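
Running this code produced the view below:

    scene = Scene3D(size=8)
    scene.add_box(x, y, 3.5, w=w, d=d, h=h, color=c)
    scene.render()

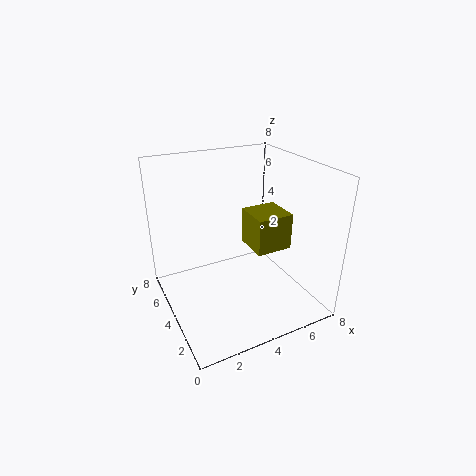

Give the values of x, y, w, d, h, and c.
x = 4.5, y = 2.5, w = 2, d = 2, h = 2, c = 'olive'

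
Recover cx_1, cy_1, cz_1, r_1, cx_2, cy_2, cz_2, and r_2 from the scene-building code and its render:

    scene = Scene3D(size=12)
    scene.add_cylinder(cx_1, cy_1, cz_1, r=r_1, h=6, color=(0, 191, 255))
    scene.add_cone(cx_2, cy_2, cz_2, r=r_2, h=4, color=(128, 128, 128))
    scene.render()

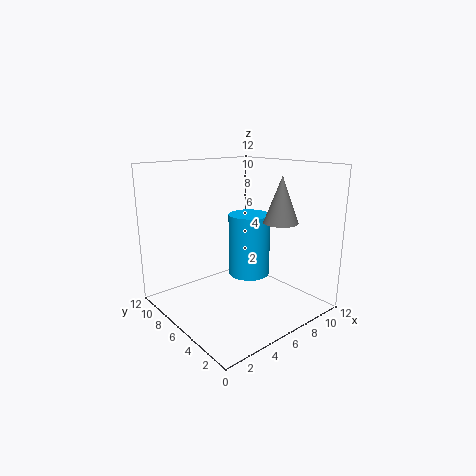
cx_1 = 9.5, cy_1 = 8.5, cz_1 = 1, r_1 = 2, cx_2 = 9.5, cy_2 = 4.5, cz_2 = 7, r_2 = 1.5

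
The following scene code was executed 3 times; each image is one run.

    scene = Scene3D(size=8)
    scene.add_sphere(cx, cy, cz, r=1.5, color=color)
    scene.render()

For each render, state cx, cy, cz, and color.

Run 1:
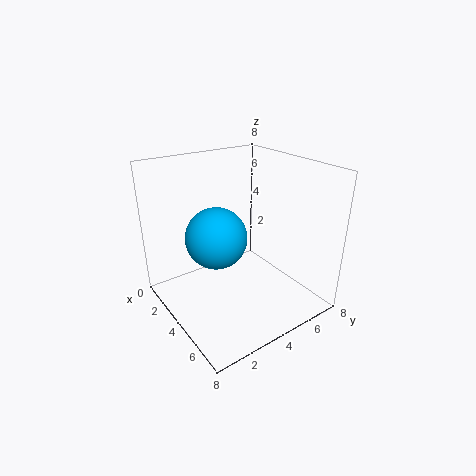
cx = 5
cy = 2
cz = 5
color = 'deepskyblue'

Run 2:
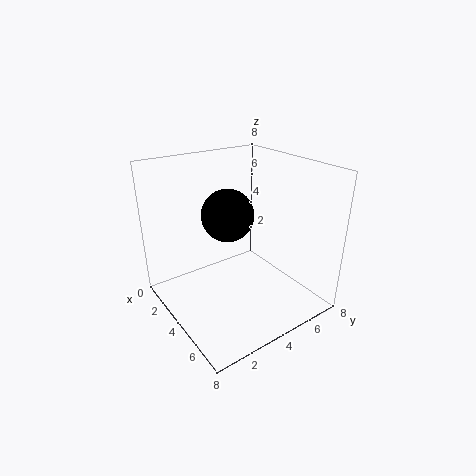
cx = 3
cy = 4
cz = 5
color = 'black'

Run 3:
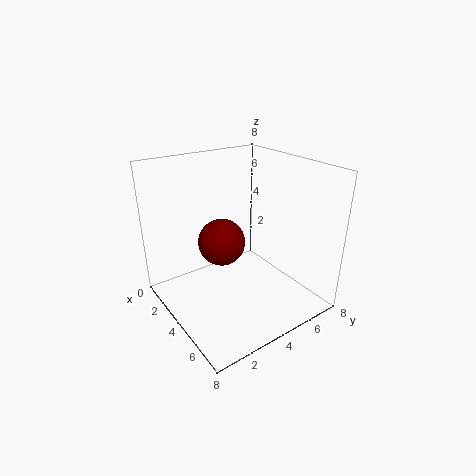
cx = 1.5
cy = 4.5
cz = 2.5
color = 'maroon'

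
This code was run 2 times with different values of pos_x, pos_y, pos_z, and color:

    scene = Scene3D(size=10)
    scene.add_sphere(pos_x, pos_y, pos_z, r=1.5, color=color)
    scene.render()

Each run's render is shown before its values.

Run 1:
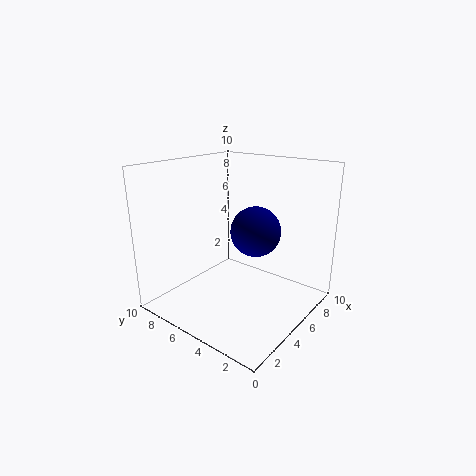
pos_x = 3.5
pos_y = 2.5
pos_z = 6.5
color = 'navy'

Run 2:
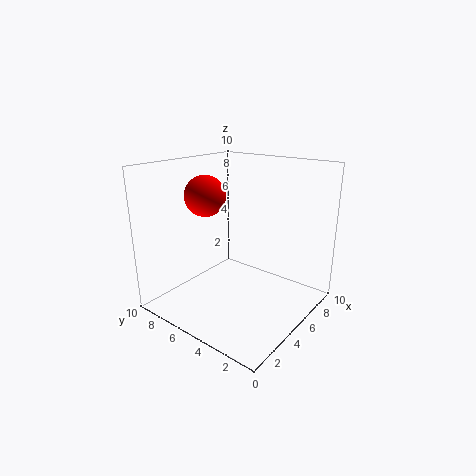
pos_x = 5
pos_y = 8
pos_z = 7.5
color = 'red'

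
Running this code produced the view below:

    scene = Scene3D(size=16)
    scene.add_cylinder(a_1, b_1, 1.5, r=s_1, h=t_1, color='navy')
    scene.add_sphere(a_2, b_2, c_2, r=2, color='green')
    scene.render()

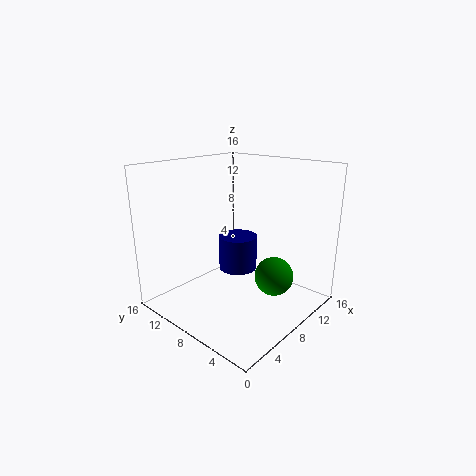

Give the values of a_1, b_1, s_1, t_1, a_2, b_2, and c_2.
a_1 = 12.5; b_1 = 12; s_1 = 2.5; t_1 = 4.5; a_2 = 8; b_2 = 3; c_2 = 5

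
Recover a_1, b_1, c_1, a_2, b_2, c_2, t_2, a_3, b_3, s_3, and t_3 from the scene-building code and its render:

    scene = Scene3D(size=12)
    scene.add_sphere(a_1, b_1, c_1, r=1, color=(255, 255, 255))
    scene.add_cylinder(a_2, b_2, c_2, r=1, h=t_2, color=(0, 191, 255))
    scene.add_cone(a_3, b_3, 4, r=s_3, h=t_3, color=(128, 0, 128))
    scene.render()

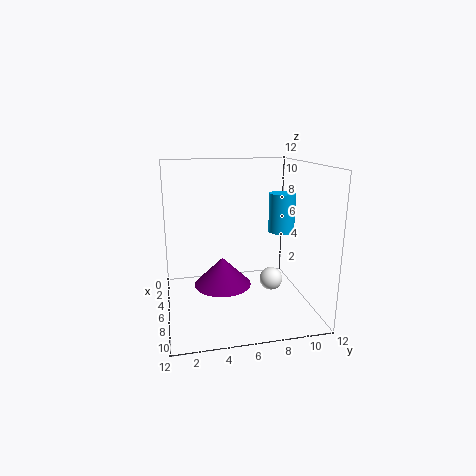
a_1 = 6, b_1 = 9, c_1 = 2, a_2 = 8, b_2 = 9, c_2 = 7, t_2 = 3, a_3 = 10, b_3 = 4, s_3 = 2, t_3 = 2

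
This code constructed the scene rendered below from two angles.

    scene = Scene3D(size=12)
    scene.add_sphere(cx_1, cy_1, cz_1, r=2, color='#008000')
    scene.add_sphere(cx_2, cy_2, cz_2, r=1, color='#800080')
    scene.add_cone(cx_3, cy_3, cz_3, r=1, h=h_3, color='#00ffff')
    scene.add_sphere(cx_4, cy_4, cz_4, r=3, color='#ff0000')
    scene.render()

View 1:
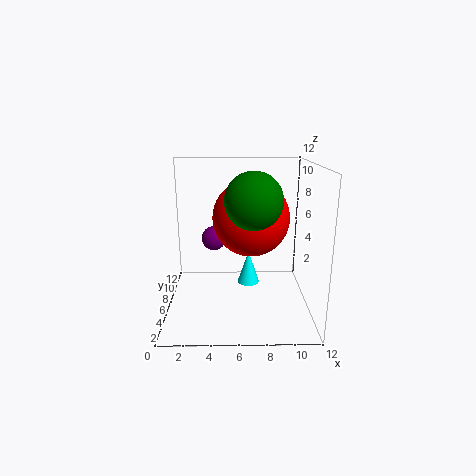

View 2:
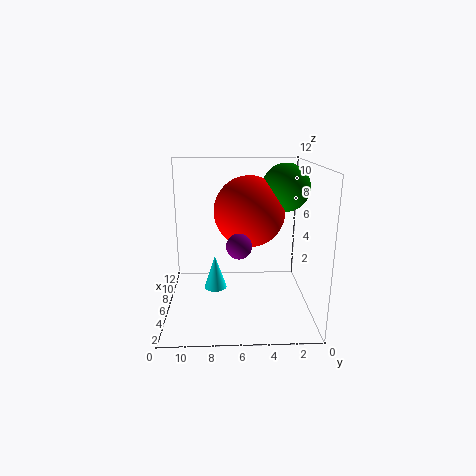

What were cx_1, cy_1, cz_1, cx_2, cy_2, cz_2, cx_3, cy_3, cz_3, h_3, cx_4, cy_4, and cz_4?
cx_1 = 7
cy_1 = 2
cz_1 = 10
cx_2 = 4
cy_2 = 6
cz_2 = 6
cx_3 = 7
cy_3 = 8
cz_3 = 1
h_3 = 3
cx_4 = 7
cy_4 = 5
cz_4 = 8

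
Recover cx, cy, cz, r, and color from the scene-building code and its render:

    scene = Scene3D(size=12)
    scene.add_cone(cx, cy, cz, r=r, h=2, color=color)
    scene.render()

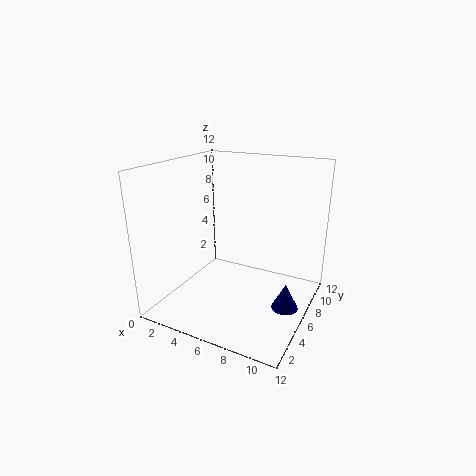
cx = 11, cy = 4, cz = 2, r = 1, color = 'navy'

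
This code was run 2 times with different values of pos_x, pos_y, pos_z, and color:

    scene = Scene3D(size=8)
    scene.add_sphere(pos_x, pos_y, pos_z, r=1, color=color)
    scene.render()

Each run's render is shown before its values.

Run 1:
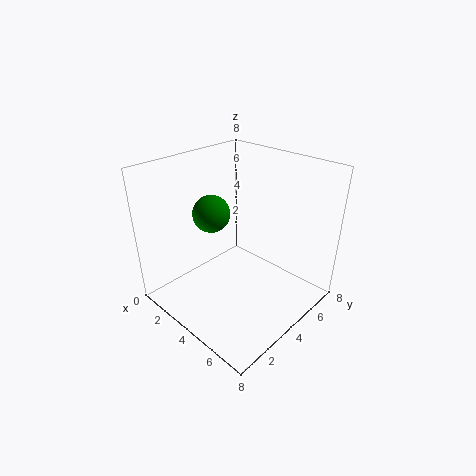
pos_x = 3; pos_y = 3; pos_z = 5.5; color = 'green'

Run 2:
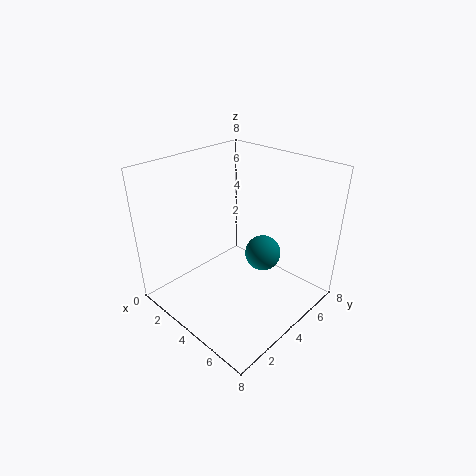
pos_x = 5; pos_y = 5; pos_z = 3; color = 'teal'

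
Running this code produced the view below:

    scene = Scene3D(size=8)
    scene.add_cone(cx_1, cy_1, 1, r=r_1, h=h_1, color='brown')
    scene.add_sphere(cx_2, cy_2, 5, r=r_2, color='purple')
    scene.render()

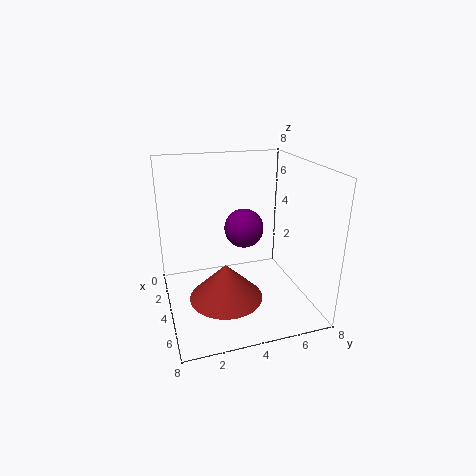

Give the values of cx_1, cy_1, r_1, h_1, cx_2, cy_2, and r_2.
cx_1 = 5; cy_1 = 3; r_1 = 2; h_1 = 2; cx_2 = 5; cy_2 = 4; r_2 = 1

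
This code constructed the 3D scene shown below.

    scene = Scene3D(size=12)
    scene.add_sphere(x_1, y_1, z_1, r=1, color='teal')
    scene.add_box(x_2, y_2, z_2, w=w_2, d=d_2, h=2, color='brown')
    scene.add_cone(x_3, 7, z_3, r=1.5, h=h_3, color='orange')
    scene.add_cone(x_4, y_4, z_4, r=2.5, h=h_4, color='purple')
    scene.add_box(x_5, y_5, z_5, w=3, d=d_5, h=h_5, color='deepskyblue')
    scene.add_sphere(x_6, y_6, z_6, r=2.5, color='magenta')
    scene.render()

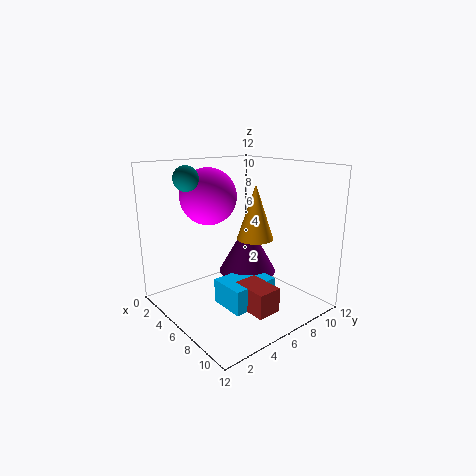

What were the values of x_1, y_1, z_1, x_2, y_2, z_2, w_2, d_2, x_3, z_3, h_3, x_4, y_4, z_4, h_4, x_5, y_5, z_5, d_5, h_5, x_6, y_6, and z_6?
x_1 = 4
y_1 = 2.5
z_1 = 11
x_2 = 7.5
y_2 = 4.5
z_2 = 1
w_2 = 3
d_2 = 2
x_3 = 7
z_3 = 6
h_3 = 4.5
x_4 = 5.5
y_4 = 7.5
z_4 = 2.5
h_4 = 4.5
x_5 = 6
y_5 = 3.5
z_5 = 1
d_5 = 4
h_5 = 2
x_6 = 2.5
y_6 = 5.5
z_6 = 9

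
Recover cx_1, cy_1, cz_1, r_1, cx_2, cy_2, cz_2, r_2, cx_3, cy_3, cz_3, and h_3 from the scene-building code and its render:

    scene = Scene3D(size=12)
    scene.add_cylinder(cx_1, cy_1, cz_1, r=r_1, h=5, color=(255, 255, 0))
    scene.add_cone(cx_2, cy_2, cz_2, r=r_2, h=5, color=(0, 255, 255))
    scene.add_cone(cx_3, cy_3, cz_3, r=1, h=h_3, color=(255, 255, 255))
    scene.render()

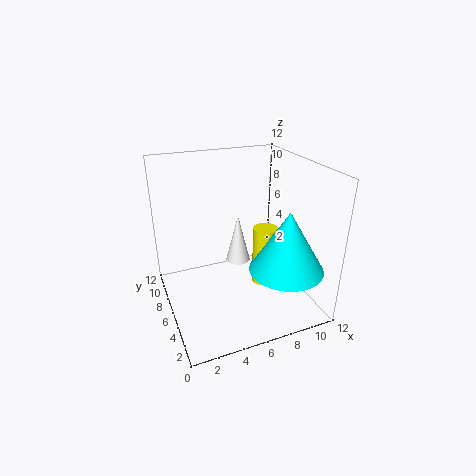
cx_1 = 8
cy_1 = 5
cz_1 = 2
r_1 = 1
cx_2 = 9
cy_2 = 3
cz_2 = 4
r_2 = 3
cx_3 = 6
cy_3 = 6
cz_3 = 4
h_3 = 4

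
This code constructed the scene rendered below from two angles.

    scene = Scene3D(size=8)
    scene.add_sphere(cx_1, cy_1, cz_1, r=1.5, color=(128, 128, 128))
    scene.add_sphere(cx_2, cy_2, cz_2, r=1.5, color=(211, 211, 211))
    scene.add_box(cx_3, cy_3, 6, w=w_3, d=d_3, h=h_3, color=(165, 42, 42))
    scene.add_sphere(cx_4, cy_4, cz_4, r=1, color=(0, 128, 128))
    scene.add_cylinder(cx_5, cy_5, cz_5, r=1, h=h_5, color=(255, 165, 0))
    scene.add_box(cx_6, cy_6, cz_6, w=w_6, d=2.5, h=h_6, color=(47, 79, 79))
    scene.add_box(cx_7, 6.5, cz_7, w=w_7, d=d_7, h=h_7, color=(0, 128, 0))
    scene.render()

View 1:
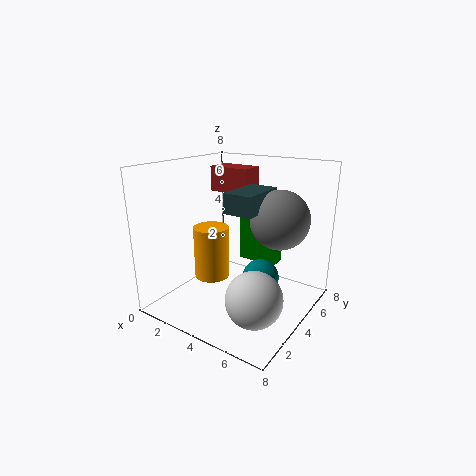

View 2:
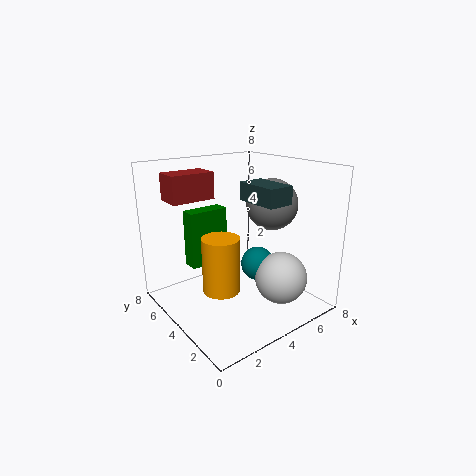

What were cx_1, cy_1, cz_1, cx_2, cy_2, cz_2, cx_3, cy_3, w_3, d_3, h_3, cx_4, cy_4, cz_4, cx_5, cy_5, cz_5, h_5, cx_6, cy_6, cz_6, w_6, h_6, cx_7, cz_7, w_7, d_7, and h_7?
cx_1 = 6.5; cy_1 = 4; cz_1 = 5.5; cx_2 = 6; cy_2 = 2.5; cz_2 = 1.5; cx_3 = 1; cy_3 = 5.5; w_3 = 2.5; d_3 = 1.5; h_3 = 1.5; cx_4 = 5.5; cy_4 = 4; cz_4 = 2; cx_5 = 2.5; cy_5 = 3.5; cz_5 = 1.5; h_5 = 3; cx_6 = 4.5; cy_6 = 2; cz_6 = 6; w_6 = 1.5; h_6 = 1; cx_7 = 2.5; cz_7 = 1.5; w_7 = 2.5; d_7 = 1; h_7 = 3.5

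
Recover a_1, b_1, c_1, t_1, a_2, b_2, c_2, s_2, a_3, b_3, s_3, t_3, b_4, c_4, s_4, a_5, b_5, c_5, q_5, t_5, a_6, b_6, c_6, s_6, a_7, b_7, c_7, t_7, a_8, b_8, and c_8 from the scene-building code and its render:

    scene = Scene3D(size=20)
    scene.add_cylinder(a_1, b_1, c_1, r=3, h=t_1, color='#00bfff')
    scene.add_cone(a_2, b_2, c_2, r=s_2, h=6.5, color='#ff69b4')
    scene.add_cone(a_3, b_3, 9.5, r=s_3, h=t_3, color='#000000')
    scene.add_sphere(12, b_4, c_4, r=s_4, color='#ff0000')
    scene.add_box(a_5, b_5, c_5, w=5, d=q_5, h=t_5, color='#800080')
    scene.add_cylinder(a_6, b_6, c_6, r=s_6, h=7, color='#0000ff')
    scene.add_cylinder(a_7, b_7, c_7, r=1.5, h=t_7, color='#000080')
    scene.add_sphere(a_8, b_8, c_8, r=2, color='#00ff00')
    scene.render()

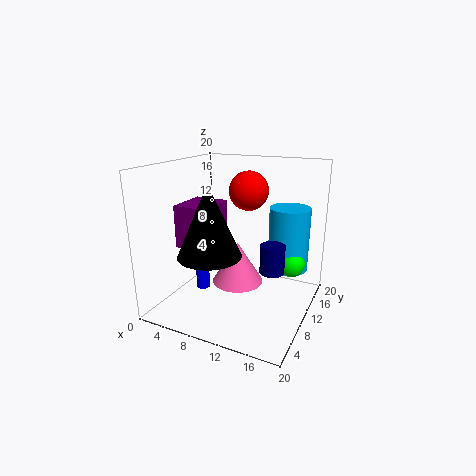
a_1 = 15.5; b_1 = 16; c_1 = 4; t_1 = 9.5; a_2 = 8; b_2 = 14; c_2 = 1; s_2 = 4; a_3 = 9; b_3 = 4; s_3 = 4; t_3 = 9; b_4 = 9; c_4 = 17; s_4 = 2.5; a_5 = 2; b_5 = 6.5; c_5 = 8.5; q_5 = 6; t_5 = 6; a_6 = 4; b_6 = 10; c_6 = 1; s_6 = 1; a_7 = 16.5; b_7 = 6; c_7 = 8; t_7 = 3.5; a_8 = 16.5; b_8 = 14.5; c_8 = 5.5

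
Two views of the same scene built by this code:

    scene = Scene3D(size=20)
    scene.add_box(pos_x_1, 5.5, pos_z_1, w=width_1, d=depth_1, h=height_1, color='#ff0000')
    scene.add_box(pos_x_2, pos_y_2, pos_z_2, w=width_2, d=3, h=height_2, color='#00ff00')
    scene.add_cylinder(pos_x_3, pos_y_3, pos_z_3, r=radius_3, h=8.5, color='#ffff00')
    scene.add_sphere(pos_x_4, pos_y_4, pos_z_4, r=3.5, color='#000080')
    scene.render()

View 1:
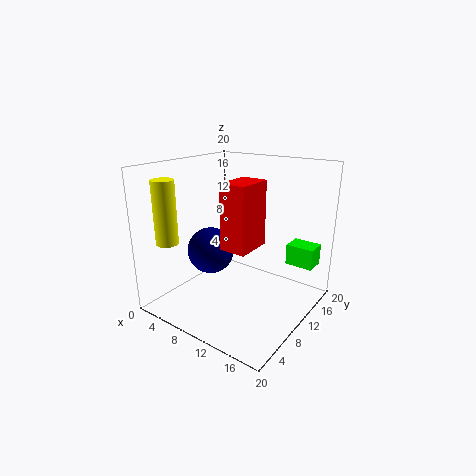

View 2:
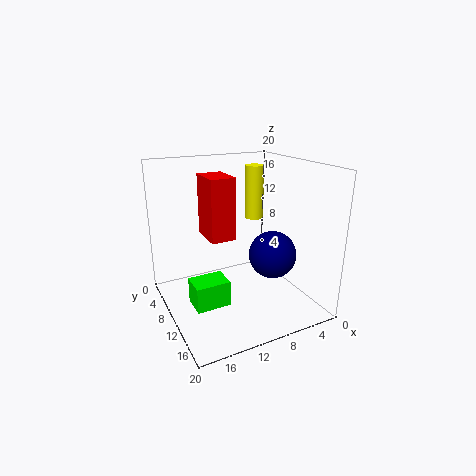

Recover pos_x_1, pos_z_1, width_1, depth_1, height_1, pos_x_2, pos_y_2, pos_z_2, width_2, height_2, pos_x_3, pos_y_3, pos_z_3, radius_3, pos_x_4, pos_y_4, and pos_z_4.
pos_x_1 = 10.5, pos_z_1 = 10, width_1 = 3.5, depth_1 = 5, height_1 = 8.5, pos_x_2 = 15, pos_y_2 = 15, pos_z_2 = 5.5, width_2 = 4, height_2 = 3, pos_x_3 = 3.5, pos_y_3 = 3, pos_z_3 = 10, radius_3 = 1.5, pos_x_4 = 4.5, pos_y_4 = 10.5, pos_z_4 = 6.5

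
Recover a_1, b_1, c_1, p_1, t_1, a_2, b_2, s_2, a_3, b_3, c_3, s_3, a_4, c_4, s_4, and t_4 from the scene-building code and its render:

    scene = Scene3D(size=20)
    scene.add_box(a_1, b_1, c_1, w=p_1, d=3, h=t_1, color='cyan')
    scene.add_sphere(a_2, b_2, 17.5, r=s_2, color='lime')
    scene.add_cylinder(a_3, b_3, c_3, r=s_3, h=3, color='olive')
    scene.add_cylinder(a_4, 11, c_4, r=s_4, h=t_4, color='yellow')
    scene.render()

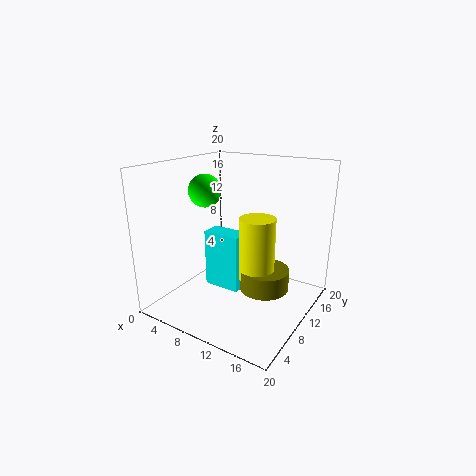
a_1 = 4.5, b_1 = 9.5, c_1 = 1.5, p_1 = 5.5, t_1 = 8.5, a_2 = 8.5, b_2 = 5, s_2 = 2, a_3 = 13.5, b_3 = 11.5, c_3 = 2.5, s_3 = 3.5, a_4 = 12.5, c_4 = 4, s_4 = 2.5, t_4 = 9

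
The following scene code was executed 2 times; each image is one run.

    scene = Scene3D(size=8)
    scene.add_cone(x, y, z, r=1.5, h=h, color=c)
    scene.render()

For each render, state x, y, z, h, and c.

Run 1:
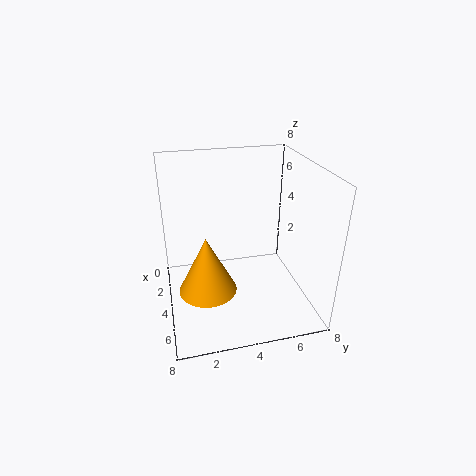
x = 5.5; y = 2; z = 2; h = 3; c = 'orange'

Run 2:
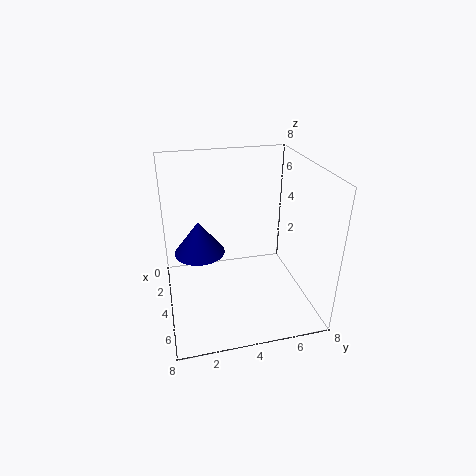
x = 2.5; y = 2; z = 2.5; h = 2; c = 'navy'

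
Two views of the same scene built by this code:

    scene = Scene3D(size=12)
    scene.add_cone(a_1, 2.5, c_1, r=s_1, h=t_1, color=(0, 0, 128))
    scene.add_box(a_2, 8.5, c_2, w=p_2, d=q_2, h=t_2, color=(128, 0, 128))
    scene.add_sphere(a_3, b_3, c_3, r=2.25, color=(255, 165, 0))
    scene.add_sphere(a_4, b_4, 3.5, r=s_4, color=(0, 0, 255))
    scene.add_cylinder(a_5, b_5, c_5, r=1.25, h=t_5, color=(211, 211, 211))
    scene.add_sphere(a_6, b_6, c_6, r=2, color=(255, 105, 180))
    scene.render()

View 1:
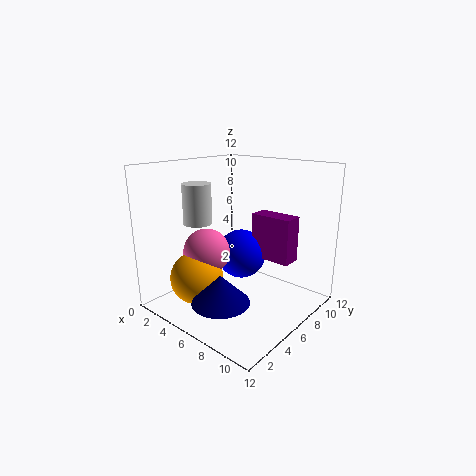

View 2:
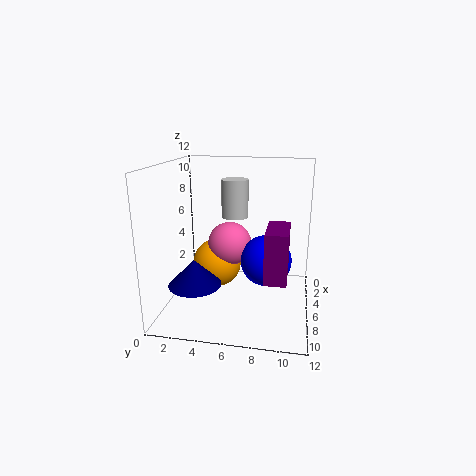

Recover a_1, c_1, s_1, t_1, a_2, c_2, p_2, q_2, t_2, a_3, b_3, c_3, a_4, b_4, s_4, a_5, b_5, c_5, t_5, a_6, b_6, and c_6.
a_1 = 7.25, c_1 = 2, s_1 = 2.25, t_1 = 2.25, a_2 = 5.5, c_2 = 3.5, p_2 = 3.75, q_2 = 1.75, t_2 = 4, a_3 = 3.5, b_3 = 3.5, c_3 = 2.5, a_4 = 4.5, b_4 = 8.25, s_4 = 2.25, a_5 = 2.25, b_5 = 5, c_5 = 6.75, t_5 = 3.5, a_6 = 3.5, b_6 = 4.75, c_6 = 4.5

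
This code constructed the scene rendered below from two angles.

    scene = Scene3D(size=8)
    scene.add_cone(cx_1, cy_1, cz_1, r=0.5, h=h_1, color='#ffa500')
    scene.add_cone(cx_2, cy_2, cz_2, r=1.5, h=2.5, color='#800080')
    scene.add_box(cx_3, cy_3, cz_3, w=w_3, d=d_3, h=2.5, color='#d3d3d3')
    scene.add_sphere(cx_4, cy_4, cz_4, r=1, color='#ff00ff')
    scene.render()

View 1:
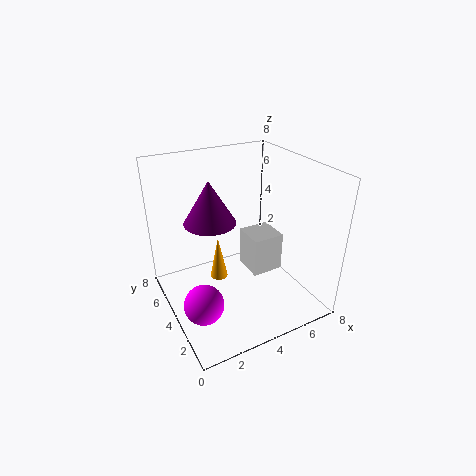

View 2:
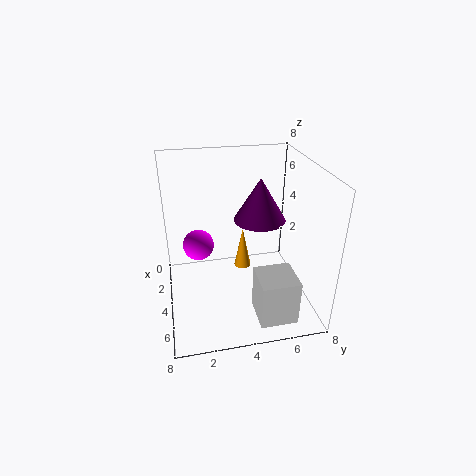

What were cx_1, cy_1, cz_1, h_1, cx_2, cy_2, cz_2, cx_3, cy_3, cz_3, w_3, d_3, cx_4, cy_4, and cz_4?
cx_1 = 3; cy_1 = 4.5; cz_1 = 1.5; h_1 = 2.5; cx_2 = 3; cy_2 = 5.5; cz_2 = 4.5; cx_3 = 5.5; cy_3 = 4.5; cz_3 = 0.5; w_3 = 2; d_3 = 2; cx_4 = 1; cy_4 = 2; cz_4 = 2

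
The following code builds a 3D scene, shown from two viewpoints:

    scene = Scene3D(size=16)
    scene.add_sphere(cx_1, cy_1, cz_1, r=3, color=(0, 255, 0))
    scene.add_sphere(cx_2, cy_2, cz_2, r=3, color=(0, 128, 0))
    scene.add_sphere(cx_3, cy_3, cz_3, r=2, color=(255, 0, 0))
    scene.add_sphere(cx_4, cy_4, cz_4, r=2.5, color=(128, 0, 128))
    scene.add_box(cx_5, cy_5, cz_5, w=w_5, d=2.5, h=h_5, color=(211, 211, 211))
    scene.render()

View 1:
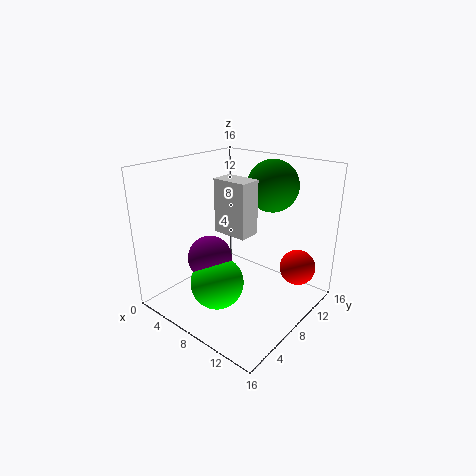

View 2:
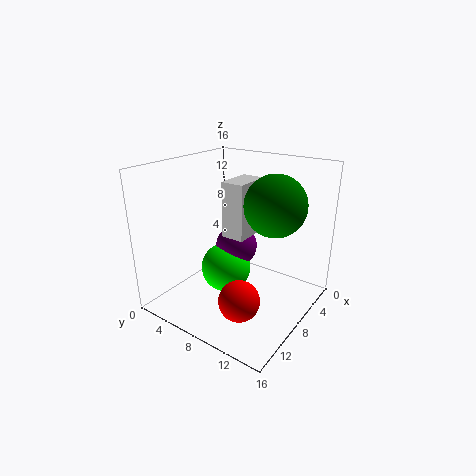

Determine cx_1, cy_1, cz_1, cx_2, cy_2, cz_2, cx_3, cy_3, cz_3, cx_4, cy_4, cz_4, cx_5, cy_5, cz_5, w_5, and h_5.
cx_1 = 7, cy_1 = 5.5, cz_1 = 3, cx_2 = 9, cy_2 = 13, cz_2 = 13, cx_3 = 13.5, cy_3 = 12, cz_3 = 4.5, cx_4 = 5.5, cy_4 = 6, cz_4 = 5.5, cx_5 = 5.5, cy_5 = 7, cz_5 = 8.5, w_5 = 4, h_5 = 6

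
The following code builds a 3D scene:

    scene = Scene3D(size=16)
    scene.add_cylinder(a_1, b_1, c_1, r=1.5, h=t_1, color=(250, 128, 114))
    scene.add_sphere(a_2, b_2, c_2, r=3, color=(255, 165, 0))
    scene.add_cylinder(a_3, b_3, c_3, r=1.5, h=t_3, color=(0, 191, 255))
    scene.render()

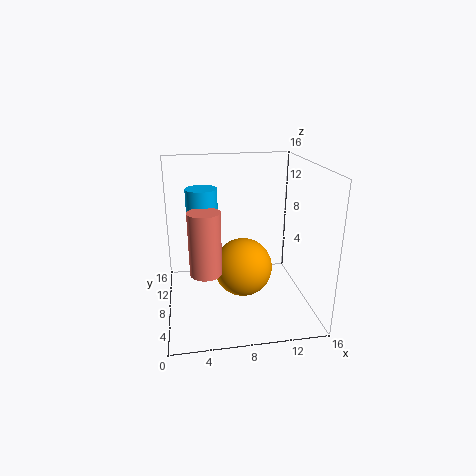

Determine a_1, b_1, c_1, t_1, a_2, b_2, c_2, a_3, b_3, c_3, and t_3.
a_1 = 4; b_1 = 2.5; c_1 = 7; t_1 = 6; a_2 = 8; b_2 = 5; c_2 = 6; a_3 = 4; b_3 = 5; c_3 = 9.5; t_3 = 5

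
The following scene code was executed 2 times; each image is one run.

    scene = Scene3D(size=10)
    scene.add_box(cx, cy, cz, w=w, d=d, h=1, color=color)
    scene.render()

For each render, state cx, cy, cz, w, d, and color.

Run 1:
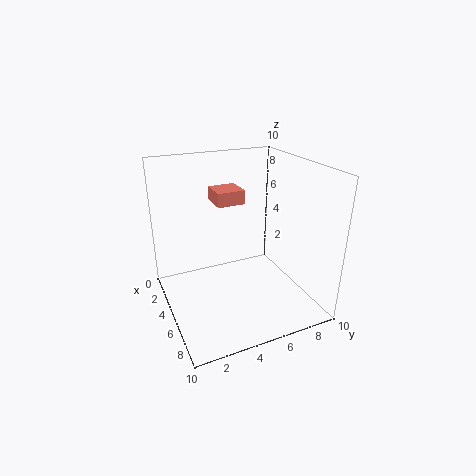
cx = 2, cy = 4, cz = 7, w = 2, d = 2, color = 'salmon'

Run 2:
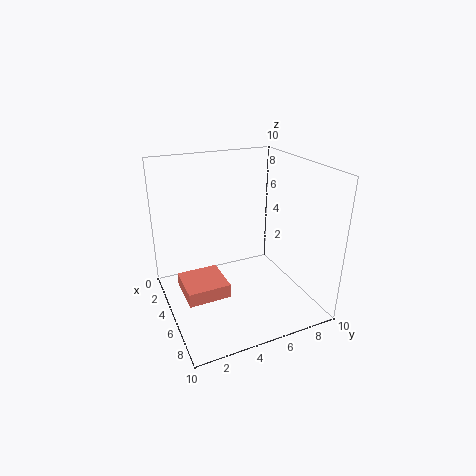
cx = 3, cy = 1, cz = 1, w = 3, d = 3, color = 'salmon'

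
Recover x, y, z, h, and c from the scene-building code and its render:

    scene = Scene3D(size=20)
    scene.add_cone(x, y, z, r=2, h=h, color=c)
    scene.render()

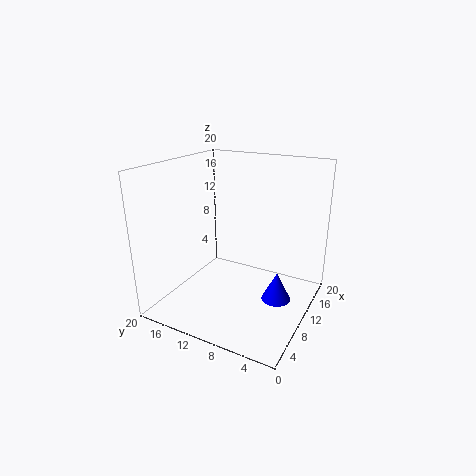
x = 10, y = 4, z = 2, h = 4, c = 'blue'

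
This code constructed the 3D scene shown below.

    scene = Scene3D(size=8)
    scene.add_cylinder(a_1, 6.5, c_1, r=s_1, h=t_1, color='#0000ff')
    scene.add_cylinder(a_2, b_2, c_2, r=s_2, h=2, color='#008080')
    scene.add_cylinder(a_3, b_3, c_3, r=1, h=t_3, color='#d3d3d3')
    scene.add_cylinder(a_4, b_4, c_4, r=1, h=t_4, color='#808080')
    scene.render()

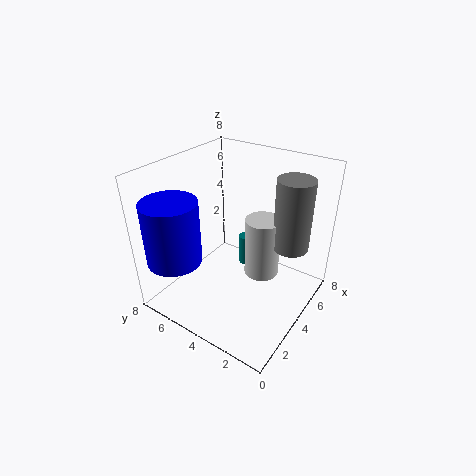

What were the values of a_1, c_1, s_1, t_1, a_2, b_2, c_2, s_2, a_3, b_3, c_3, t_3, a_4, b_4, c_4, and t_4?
a_1 = 1.5; c_1 = 3; s_1 = 1.5; t_1 = 3.5; a_2 = 6.5; b_2 = 5; c_2 = 0.5; s_2 = 0.5; a_3 = 5; b_3 = 3; c_3 = 1.5; t_3 = 3.5; a_4 = 5.5; b_4 = 1.5; c_4 = 3.5; t_4 = 4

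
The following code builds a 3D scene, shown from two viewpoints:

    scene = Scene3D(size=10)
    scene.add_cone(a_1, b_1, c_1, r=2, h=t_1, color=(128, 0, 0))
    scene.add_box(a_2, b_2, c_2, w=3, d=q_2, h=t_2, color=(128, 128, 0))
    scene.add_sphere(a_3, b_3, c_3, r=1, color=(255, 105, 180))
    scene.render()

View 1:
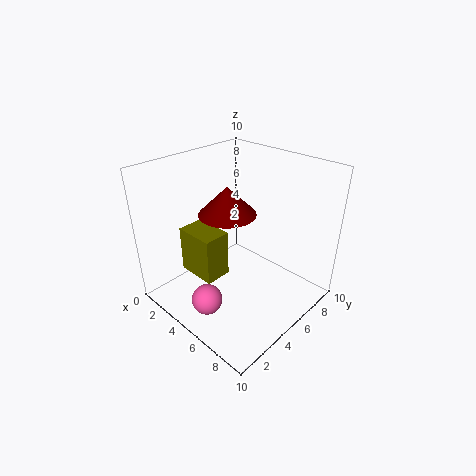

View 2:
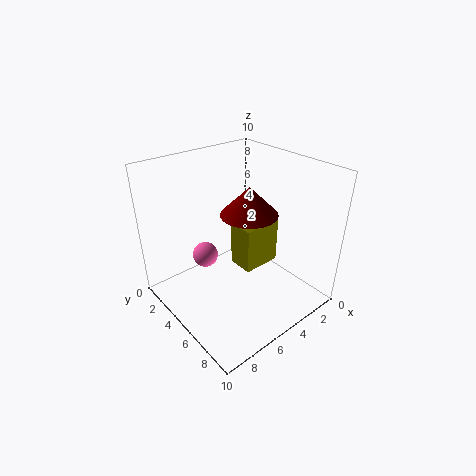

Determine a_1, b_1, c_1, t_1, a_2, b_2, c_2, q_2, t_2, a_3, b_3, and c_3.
a_1 = 4, b_1 = 5, c_1 = 6.5, t_1 = 2, a_2 = 1, b_2 = 3, c_2 = 1.5, q_2 = 2, t_2 = 3.5, a_3 = 5.5, b_3 = 1.5, c_3 = 2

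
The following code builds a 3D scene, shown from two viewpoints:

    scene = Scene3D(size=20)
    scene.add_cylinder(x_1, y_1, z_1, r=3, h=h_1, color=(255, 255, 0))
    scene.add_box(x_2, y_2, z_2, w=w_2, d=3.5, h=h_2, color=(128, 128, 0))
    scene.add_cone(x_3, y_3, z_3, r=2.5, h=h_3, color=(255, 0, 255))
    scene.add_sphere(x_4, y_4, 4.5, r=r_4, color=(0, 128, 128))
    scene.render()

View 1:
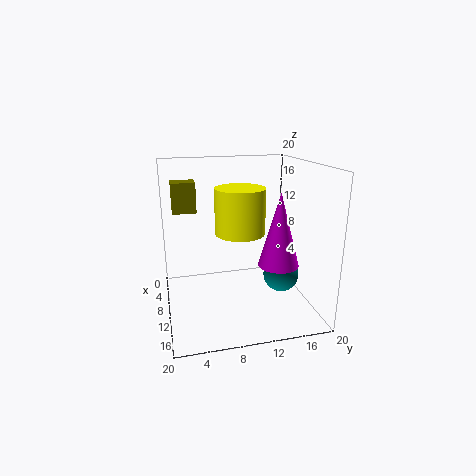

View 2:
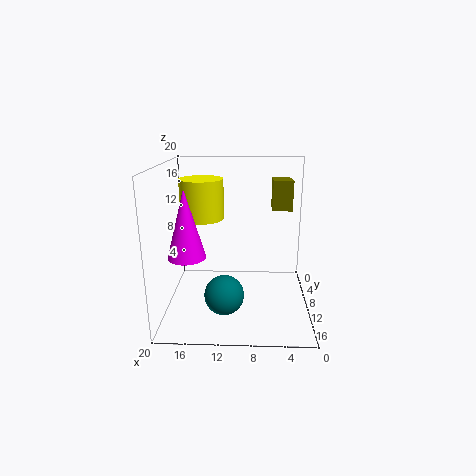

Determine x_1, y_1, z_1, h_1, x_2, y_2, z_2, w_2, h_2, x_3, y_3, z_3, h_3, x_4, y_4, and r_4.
x_1 = 15; y_1 = 9; z_1 = 12.5; h_1 = 5.5; x_2 = 2; y_2 = 1.5; z_2 = 12.5; w_2 = 3; h_2 = 4.5; x_3 = 16.5; y_3 = 13.5; z_3 = 8.5; h_3 = 9; x_4 = 11.5; y_4 = 16; r_4 = 2.5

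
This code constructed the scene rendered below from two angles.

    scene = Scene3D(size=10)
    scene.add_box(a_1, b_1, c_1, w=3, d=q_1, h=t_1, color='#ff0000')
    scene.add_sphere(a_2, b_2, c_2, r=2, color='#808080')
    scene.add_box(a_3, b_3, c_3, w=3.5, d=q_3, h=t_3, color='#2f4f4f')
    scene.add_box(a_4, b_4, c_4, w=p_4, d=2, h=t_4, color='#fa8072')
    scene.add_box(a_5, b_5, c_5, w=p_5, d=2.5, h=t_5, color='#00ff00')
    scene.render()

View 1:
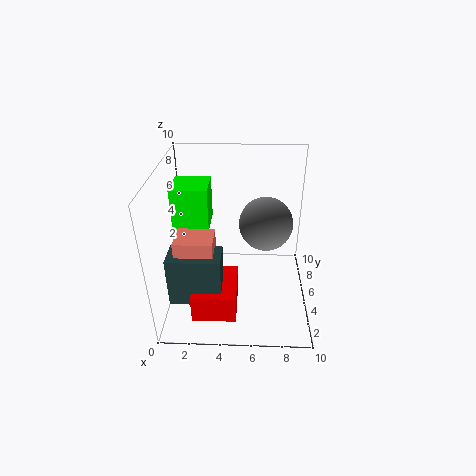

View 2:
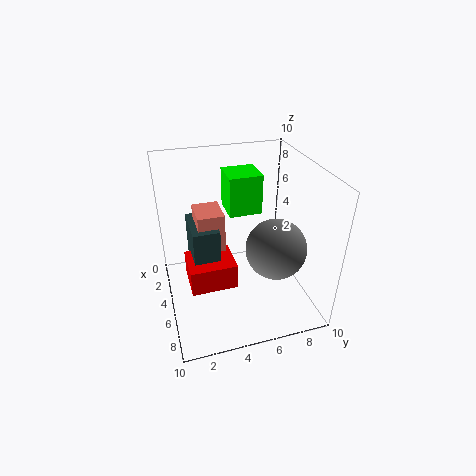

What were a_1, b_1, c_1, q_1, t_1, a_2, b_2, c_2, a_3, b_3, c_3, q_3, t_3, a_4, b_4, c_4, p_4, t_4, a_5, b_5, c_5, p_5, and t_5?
a_1 = 2, b_1 = 1.5, c_1 = 0.5, q_1 = 3.5, t_1 = 2, a_2 = 7, b_2 = 7, c_2 = 5, a_3 = 0.5, b_3 = 2, c_3 = 1.5, q_3 = 2, t_3 = 3.5, a_4 = 1, b_4 = 2.5, c_4 = 3, p_4 = 2.5, t_4 = 3, a_5 = 0.5, b_5 = 5, c_5 = 5.5, p_5 = 2.5, t_5 = 3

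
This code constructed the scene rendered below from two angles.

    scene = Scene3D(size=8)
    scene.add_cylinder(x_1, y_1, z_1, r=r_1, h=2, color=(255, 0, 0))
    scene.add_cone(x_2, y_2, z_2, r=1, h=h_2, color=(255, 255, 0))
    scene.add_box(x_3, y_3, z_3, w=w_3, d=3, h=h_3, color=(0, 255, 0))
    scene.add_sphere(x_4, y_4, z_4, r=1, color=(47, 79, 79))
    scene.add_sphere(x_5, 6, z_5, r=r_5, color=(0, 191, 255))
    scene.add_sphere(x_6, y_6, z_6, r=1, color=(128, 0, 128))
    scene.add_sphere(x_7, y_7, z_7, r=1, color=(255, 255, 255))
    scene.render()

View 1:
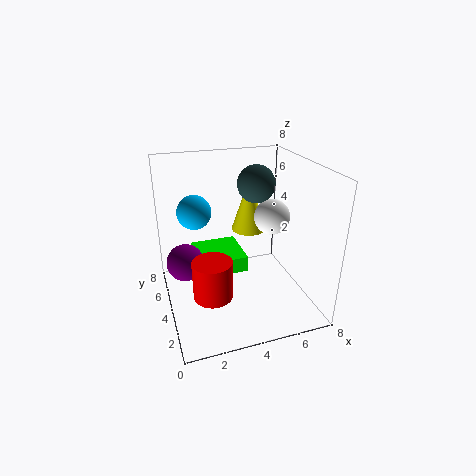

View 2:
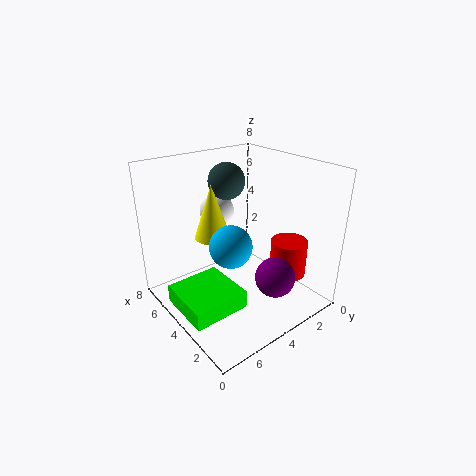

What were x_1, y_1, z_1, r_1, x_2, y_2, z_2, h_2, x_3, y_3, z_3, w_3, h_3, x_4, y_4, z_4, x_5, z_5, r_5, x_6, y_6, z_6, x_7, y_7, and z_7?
x_1 = 2
y_1 = 2
z_1 = 2
r_1 = 1
x_2 = 5
y_2 = 5
z_2 = 4
h_2 = 3
x_3 = 2
y_3 = 5
z_3 = 1
w_3 = 3
h_3 = 1
x_4 = 5
y_4 = 4
z_4 = 7
x_5 = 2
z_5 = 5
r_5 = 1
x_6 = 1
y_6 = 4
z_6 = 3
x_7 = 6
y_7 = 4
z_7 = 5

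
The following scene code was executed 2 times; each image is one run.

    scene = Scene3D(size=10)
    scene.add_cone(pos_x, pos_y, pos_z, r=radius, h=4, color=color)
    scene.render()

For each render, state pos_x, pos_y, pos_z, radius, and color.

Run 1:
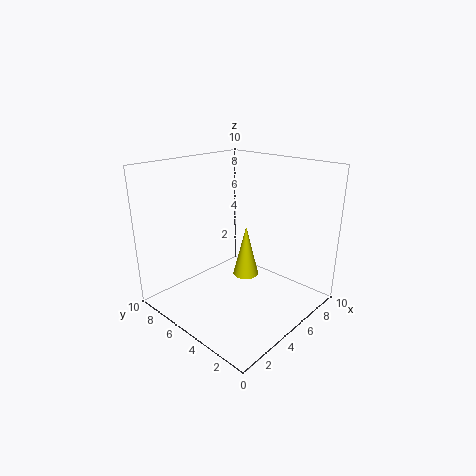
pos_x = 7, pos_y = 6, pos_z = 1, radius = 1, color = 'yellow'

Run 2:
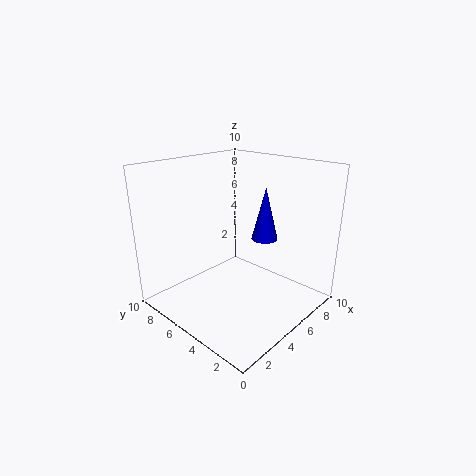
pos_x = 8, pos_y = 5, pos_z = 4, radius = 1, color = 'blue'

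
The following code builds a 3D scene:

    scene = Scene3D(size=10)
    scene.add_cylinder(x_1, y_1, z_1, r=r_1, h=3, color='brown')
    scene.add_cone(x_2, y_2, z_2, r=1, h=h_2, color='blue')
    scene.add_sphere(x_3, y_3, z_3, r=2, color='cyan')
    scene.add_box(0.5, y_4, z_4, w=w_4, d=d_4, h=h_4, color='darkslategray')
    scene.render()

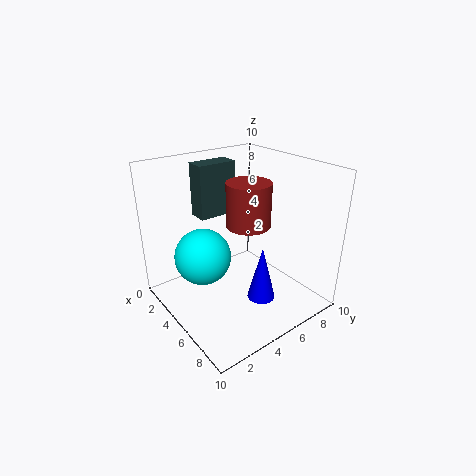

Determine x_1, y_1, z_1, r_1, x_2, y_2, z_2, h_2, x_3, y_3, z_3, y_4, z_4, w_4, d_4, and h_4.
x_1 = 5.5
y_1 = 5.5
z_1 = 6
r_1 = 1.5
x_2 = 6.5
y_2 = 6
z_2 = 0.5
h_2 = 4
x_3 = 3.5
y_3 = 3
z_3 = 3.5
y_4 = 4
z_4 = 5.5
w_4 = 1.5
d_4 = 3
h_4 = 4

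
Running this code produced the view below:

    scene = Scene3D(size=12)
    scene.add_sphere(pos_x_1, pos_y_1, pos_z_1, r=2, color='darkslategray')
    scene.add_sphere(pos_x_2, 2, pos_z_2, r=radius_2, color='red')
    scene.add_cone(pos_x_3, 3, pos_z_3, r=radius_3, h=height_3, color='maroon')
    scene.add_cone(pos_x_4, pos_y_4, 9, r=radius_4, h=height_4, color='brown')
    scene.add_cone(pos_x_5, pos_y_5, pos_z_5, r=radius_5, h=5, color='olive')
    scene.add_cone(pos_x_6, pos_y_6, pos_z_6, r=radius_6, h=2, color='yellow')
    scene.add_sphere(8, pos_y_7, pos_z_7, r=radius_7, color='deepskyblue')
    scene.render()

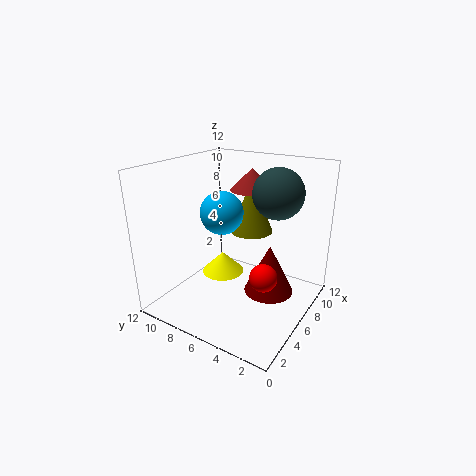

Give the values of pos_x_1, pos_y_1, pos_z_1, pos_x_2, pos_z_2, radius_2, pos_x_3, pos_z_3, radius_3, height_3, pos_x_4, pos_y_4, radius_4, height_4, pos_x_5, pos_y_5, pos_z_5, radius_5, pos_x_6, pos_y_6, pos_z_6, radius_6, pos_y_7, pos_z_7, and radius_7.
pos_x_1 = 7, pos_y_1 = 3, pos_z_1 = 10, pos_x_2 = 3, pos_z_2 = 5, radius_2 = 1, pos_x_3 = 6, pos_z_3 = 2, radius_3 = 2, height_3 = 4, pos_x_4 = 10, pos_y_4 = 7, radius_4 = 2, height_4 = 2, pos_x_5 = 10, pos_y_5 = 7, pos_z_5 = 5, radius_5 = 2, pos_x_6 = 8, pos_y_6 = 9, pos_z_6 = 1, radius_6 = 2, pos_y_7 = 9, pos_z_7 = 7, radius_7 = 2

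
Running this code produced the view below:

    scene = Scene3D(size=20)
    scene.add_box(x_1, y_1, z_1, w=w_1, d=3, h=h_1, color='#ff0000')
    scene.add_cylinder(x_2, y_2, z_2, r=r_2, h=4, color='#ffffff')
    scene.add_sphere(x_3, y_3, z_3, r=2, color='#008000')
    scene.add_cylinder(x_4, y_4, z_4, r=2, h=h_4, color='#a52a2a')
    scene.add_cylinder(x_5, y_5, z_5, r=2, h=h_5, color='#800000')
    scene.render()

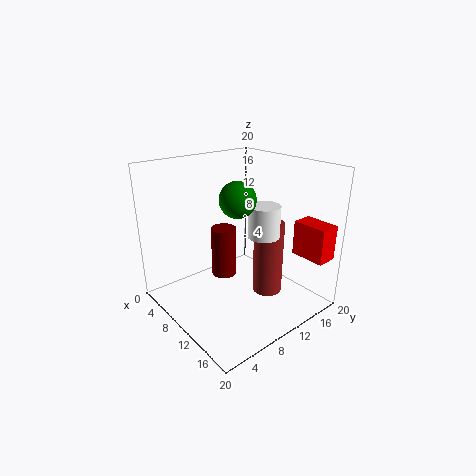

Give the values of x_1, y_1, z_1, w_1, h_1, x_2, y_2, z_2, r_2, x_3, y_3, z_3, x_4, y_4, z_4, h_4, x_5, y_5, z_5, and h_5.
x_1 = 14; y_1 = 17; z_1 = 7; w_1 = 5; h_1 = 5; x_2 = 15; y_2 = 10; z_2 = 12; r_2 = 2; x_3 = 16; y_3 = 5; z_3 = 18; x_4 = 14; y_4 = 12; z_4 = 3; h_4 = 10; x_5 = 4; y_5 = 12; z_5 = 1; h_5 = 8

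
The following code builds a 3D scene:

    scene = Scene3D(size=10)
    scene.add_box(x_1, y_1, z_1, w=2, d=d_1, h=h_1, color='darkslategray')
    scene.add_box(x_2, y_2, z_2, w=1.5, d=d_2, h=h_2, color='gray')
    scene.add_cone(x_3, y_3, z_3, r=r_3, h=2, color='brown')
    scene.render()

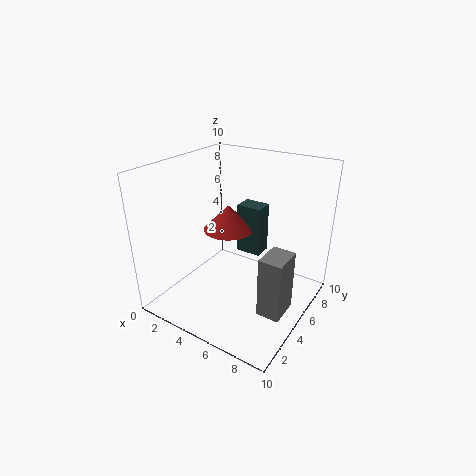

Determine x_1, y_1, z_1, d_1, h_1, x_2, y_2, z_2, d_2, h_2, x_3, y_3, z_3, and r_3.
x_1 = 3; y_1 = 8; z_1 = 2; d_1 = 1.5; h_1 = 4; x_2 = 8; y_2 = 2.5; z_2 = 1.5; d_2 = 2; h_2 = 4; x_3 = 2.5; y_3 = 7.5; z_3 = 4; r_3 = 2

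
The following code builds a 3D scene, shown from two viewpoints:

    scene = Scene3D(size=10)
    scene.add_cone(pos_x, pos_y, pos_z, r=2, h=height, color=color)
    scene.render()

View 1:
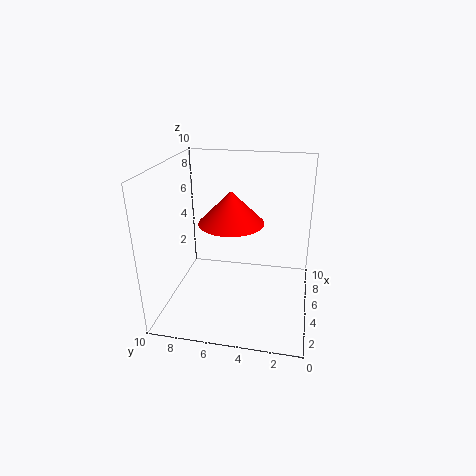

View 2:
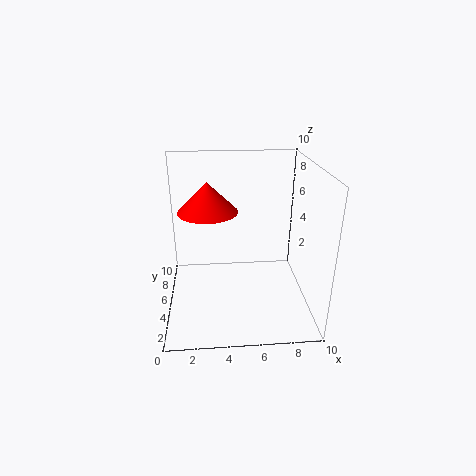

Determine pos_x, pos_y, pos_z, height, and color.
pos_x = 3; pos_y = 5; pos_z = 7; height = 2; color = 'red'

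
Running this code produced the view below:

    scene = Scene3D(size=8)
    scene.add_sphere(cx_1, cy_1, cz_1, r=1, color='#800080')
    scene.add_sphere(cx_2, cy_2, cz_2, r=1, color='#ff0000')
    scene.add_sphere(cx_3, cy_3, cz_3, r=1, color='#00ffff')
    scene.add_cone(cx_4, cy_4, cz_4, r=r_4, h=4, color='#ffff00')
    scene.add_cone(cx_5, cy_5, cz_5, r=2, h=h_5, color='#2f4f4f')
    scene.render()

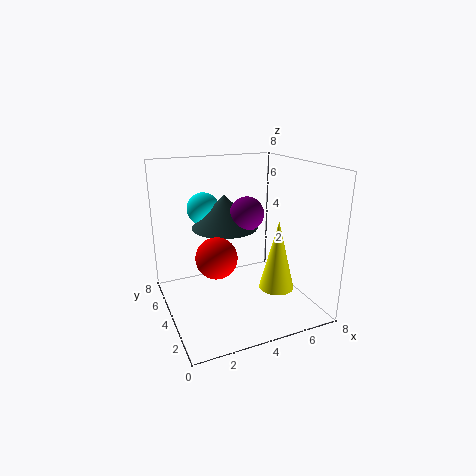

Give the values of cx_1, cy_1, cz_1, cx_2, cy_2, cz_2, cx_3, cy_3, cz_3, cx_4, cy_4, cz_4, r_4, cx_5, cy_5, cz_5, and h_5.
cx_1 = 5; cy_1 = 5; cz_1 = 5; cx_2 = 2; cy_2 = 2; cz_2 = 4; cx_3 = 3; cy_3 = 7; cz_3 = 5; cx_4 = 6; cy_4 = 3; cz_4 = 1; r_4 = 1; cx_5 = 4; cy_5 = 6; cz_5 = 4; h_5 = 2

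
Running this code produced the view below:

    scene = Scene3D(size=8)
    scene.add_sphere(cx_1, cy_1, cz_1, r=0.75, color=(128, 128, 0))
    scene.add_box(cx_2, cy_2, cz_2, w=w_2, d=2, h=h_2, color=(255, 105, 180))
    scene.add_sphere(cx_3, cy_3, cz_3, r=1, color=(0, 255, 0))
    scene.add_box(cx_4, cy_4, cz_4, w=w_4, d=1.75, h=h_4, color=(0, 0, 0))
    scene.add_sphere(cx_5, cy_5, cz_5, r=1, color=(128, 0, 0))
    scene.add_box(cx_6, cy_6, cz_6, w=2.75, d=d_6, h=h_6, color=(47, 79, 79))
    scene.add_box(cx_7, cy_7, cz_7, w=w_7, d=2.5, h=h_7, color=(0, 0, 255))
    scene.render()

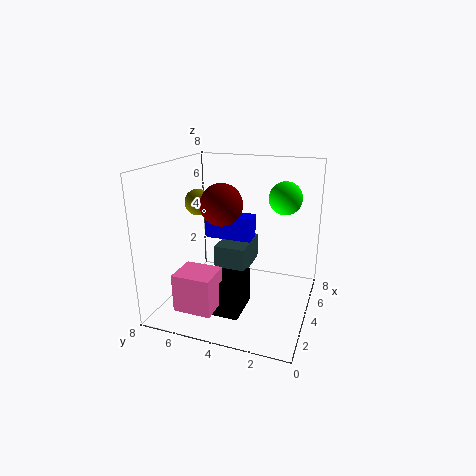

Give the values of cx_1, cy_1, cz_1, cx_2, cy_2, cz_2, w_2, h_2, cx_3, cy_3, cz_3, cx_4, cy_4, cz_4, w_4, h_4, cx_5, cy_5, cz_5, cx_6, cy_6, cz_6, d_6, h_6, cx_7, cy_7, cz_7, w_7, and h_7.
cx_1 = 4.25, cy_1 = 6.5, cz_1 = 5.75, cx_2 = 0.5, cy_2 = 4.25, cz_2 = 1, w_2 = 1.75, h_2 = 2, cx_3 = 6.75, cy_3 = 2, cz_3 = 5.75, cx_4 = 1.75, cy_4 = 3.25, cz_4 = 0.25, w_4 = 2.25, h_4 = 2, cx_5 = 1.75, cy_5 = 4, cz_5 = 6.5, cx_6 = 3.5, cy_6 = 3.5, cz_6 = 2, d_6 = 1.75, h_6 = 1.5, cx_7 = 3, cy_7 = 3, cz_7 = 4.25, w_7 = 1, h_7 = 1.25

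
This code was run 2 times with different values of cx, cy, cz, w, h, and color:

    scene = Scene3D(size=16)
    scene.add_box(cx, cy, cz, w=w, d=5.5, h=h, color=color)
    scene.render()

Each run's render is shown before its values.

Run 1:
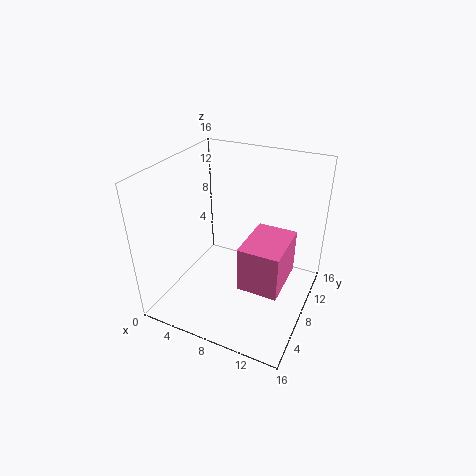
cx = 10.5; cy = 2.5; cz = 6; w = 4; h = 4.5; color = 'hotpink'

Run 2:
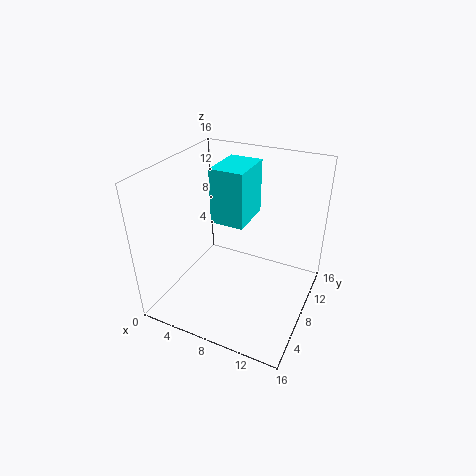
cx = 4; cy = 9; cz = 8.5; w = 4; h = 6.5; color = 'cyan'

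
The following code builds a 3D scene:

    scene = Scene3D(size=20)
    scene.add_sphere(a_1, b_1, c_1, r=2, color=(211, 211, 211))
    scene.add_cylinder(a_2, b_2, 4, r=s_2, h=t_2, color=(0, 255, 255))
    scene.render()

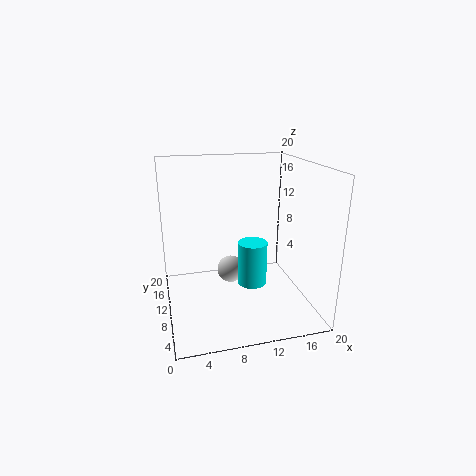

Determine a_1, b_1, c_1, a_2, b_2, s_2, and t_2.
a_1 = 9.5
b_1 = 12.5
c_1 = 4
a_2 = 11.5
b_2 = 8
s_2 = 2
t_2 = 6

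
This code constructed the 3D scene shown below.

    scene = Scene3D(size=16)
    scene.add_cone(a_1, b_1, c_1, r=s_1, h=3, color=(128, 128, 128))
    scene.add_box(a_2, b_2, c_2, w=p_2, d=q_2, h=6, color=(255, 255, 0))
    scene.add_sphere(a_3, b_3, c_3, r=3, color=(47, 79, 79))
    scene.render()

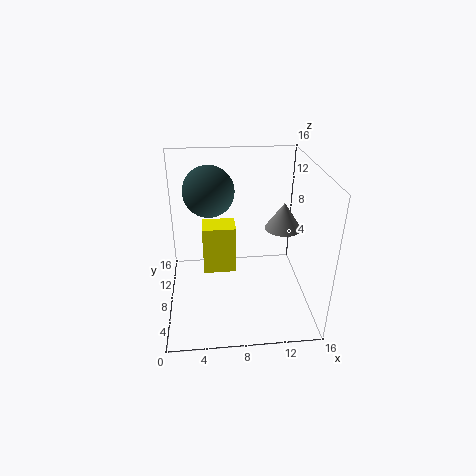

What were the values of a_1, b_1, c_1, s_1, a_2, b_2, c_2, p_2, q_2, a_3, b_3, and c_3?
a_1 = 13
b_1 = 8
c_1 = 9
s_1 = 2
a_2 = 4
b_2 = 10
c_2 = 2
p_2 = 4
q_2 = 3
a_3 = 5
b_3 = 12
c_3 = 12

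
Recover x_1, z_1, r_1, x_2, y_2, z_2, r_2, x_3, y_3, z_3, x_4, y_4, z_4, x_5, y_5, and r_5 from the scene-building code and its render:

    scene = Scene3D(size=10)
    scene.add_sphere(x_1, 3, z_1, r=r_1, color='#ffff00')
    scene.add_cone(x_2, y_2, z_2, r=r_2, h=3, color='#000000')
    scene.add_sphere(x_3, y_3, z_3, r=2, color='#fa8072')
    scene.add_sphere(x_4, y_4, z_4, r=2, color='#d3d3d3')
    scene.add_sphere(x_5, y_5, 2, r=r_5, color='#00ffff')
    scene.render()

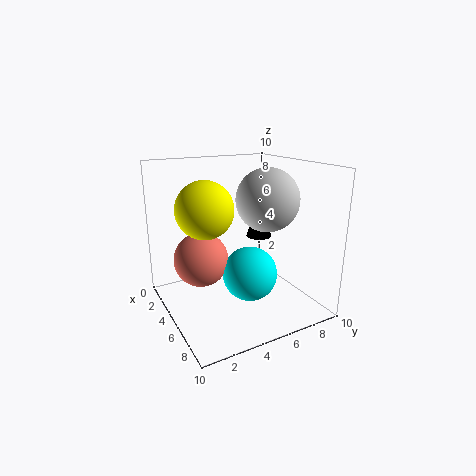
x_1 = 4, z_1 = 7, r_1 = 2, x_2 = 3, y_2 = 8, z_2 = 4, r_2 = 1, x_3 = 3, y_3 = 3, z_3 = 3, x_4 = 7, y_4 = 6, z_4 = 8, x_5 = 5, y_5 = 6, r_5 = 2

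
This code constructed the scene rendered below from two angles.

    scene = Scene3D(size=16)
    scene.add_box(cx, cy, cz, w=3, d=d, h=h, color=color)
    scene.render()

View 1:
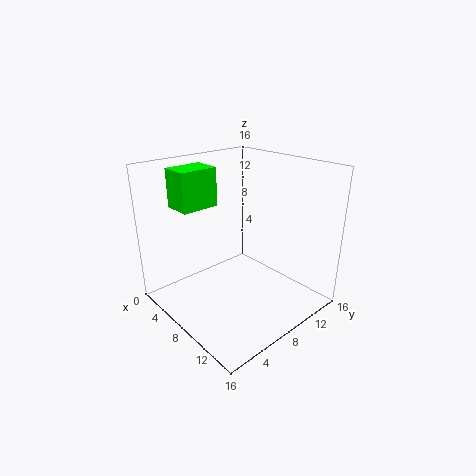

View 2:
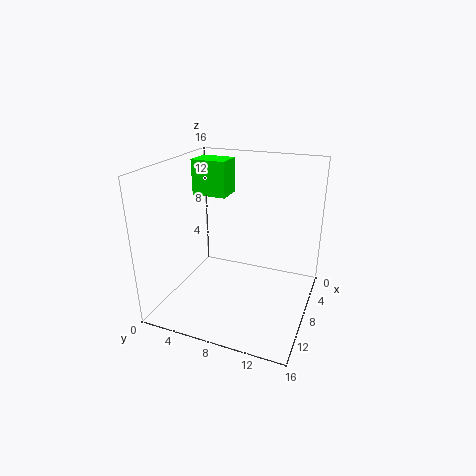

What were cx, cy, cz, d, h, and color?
cx = 4
cy = 2
cz = 12
d = 4
h = 4
color = 'lime'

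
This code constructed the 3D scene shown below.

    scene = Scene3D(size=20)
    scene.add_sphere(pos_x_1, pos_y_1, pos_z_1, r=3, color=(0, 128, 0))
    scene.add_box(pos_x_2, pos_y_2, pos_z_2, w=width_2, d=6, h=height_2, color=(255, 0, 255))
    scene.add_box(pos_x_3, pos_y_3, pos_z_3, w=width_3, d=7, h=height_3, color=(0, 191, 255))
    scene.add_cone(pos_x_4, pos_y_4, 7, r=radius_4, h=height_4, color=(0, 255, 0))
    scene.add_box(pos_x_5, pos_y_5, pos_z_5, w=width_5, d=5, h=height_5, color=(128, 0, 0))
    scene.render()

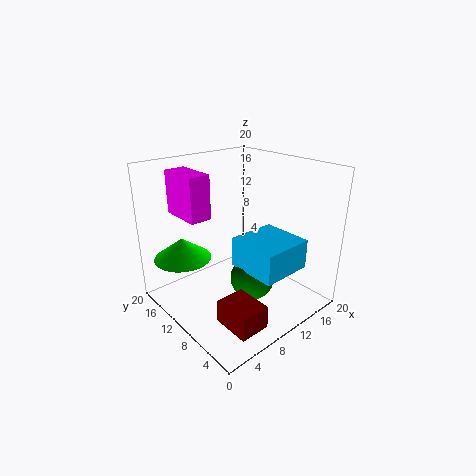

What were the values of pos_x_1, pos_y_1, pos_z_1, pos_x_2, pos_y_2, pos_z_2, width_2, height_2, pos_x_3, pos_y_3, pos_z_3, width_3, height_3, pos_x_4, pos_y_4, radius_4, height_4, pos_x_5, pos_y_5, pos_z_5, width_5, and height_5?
pos_x_1 = 10
pos_y_1 = 7
pos_z_1 = 5
pos_x_2 = 4
pos_y_2 = 12
pos_z_2 = 13
width_2 = 3
height_2 = 6
pos_x_3 = 8
pos_y_3 = 2
pos_z_3 = 7
width_3 = 7
height_3 = 4
pos_x_4 = 4
pos_y_4 = 15
radius_4 = 4
height_4 = 3
pos_x_5 = 3
pos_y_5 = 1
pos_z_5 = 2
width_5 = 4
height_5 = 3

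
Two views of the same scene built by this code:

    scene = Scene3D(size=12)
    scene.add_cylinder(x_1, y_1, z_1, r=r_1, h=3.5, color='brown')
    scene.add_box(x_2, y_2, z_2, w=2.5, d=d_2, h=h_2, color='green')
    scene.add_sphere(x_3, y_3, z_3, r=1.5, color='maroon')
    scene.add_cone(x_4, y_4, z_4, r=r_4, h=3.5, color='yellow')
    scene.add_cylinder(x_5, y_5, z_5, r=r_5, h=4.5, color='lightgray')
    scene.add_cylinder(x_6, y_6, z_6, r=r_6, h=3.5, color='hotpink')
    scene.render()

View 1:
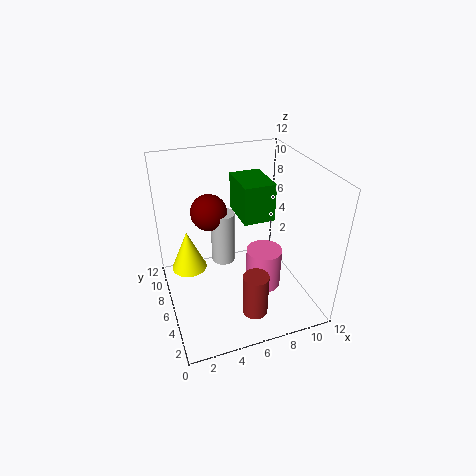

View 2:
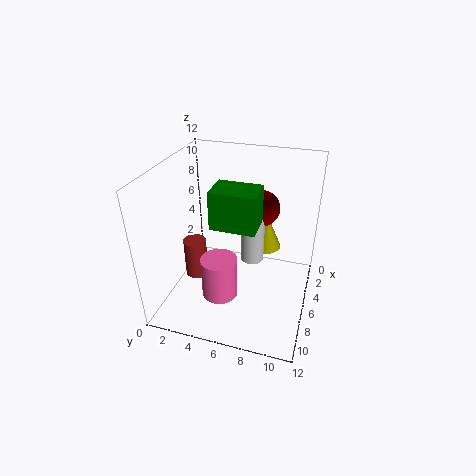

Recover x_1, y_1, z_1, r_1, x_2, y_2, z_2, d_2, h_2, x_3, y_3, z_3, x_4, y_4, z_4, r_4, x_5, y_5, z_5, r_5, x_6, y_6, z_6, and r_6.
x_1 = 6
y_1 = 2
z_1 = 1.5
r_1 = 1
x_2 = 6
y_2 = 4.5
z_2 = 8
d_2 = 3.5
h_2 = 3
x_3 = 4
y_3 = 7.5
z_3 = 8
x_4 = 2
y_4 = 7.5
z_4 = 3
r_4 = 1.5
x_5 = 5
y_5 = 7
z_5 = 3.5
r_5 = 1
x_6 = 8
y_6 = 5
z_6 = 1.5
r_6 = 1.5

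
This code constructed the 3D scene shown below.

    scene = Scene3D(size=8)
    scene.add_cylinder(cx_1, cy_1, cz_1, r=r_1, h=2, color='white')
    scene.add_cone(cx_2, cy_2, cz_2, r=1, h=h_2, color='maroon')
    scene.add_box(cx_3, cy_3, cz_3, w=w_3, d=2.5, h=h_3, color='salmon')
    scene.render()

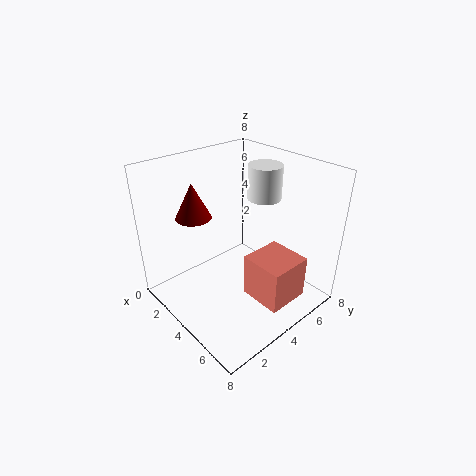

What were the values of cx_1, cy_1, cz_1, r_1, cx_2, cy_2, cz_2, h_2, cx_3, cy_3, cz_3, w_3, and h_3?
cx_1 = 3.5; cy_1 = 6.5; cz_1 = 5.5; r_1 = 1; cx_2 = 2; cy_2 = 2.5; cz_2 = 5; h_2 = 2; cx_3 = 4.5; cy_3 = 4; cz_3 = 0.5; w_3 = 2.5; h_3 = 2.5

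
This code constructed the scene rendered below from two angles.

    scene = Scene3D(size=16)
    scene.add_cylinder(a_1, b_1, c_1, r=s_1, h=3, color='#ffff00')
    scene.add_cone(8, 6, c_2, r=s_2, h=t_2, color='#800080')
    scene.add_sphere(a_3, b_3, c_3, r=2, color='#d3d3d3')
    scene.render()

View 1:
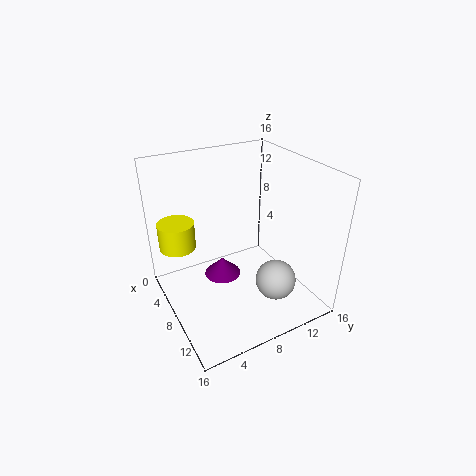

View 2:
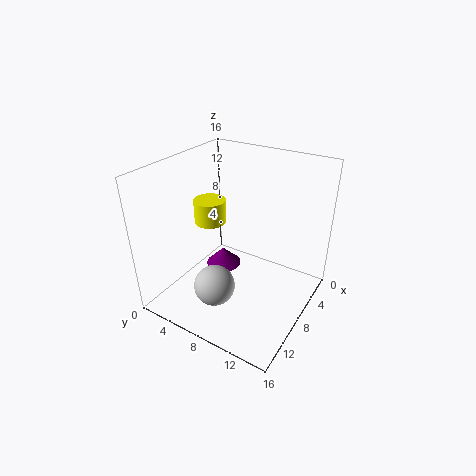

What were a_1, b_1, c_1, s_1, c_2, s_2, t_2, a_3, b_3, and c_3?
a_1 = 5, b_1 = 2, c_1 = 7, s_1 = 2, c_2 = 4, s_2 = 2, t_2 = 2, a_3 = 14, b_3 = 9, c_3 = 6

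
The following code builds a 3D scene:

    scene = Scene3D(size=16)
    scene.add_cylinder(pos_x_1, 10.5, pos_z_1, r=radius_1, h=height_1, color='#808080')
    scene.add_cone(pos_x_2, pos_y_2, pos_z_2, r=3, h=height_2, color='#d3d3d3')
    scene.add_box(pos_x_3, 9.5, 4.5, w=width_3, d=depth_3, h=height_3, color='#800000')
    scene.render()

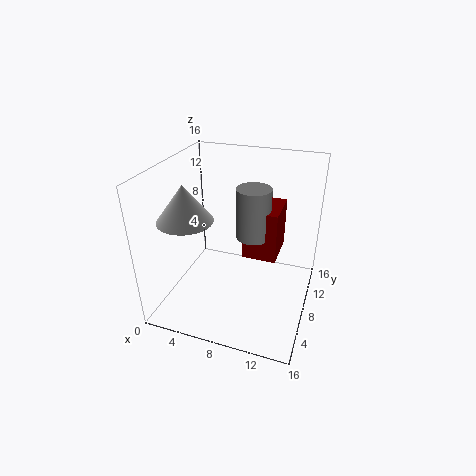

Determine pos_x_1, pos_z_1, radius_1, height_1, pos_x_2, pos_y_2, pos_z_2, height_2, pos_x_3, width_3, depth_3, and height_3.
pos_x_1 = 9
pos_z_1 = 7
radius_1 = 2
height_1 = 6
pos_x_2 = 3
pos_y_2 = 5.5
pos_z_2 = 10.5
height_2 = 4
pos_x_3 = 8
width_3 = 4
depth_3 = 5
height_3 = 6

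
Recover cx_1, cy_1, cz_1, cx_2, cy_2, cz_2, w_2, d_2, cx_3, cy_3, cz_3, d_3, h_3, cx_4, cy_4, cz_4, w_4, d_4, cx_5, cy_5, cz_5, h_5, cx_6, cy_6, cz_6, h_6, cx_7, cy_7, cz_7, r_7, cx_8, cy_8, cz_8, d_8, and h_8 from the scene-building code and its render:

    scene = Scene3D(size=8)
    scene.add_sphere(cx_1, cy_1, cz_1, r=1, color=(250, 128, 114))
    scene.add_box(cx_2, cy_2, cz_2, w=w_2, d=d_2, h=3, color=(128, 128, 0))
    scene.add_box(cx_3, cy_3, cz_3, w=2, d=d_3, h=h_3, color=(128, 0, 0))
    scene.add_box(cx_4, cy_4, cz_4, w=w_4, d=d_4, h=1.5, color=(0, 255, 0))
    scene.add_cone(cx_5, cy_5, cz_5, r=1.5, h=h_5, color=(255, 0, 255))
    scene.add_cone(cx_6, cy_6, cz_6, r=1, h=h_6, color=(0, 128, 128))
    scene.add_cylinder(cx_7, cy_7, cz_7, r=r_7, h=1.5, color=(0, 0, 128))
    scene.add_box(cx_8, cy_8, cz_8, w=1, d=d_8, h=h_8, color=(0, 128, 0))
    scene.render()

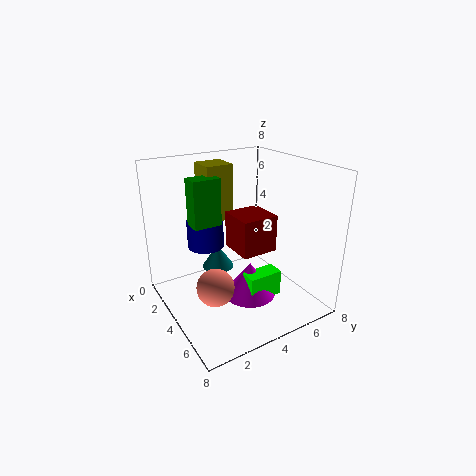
cx_1 = 5, cy_1 = 2, cz_1 = 2, cx_2 = 2, cy_2 = 2.5, cz_2 = 5, w_2 = 1.5, d_2 = 1.5, cx_3 = 3.5, cy_3 = 3.5, cz_3 = 3.5, d_3 = 2, h_3 = 2, cx_4 = 4.5, cy_4 = 4, cz_4 = 0.5, w_4 = 1, d_4 = 2, cx_5 = 4.5, cy_5 = 4.5, cz_5 = 0.5, h_5 = 2, cx_6 = 1.5, cy_6 = 4, cz_6 = 1, h_6 = 1.5, cx_7 = 3, cy_7 = 2.5, cz_7 = 3.5, r_7 = 1, cx_8 = 3, cy_8 = 1.5, cz_8 = 5, d_8 = 1.5, h_8 = 2.5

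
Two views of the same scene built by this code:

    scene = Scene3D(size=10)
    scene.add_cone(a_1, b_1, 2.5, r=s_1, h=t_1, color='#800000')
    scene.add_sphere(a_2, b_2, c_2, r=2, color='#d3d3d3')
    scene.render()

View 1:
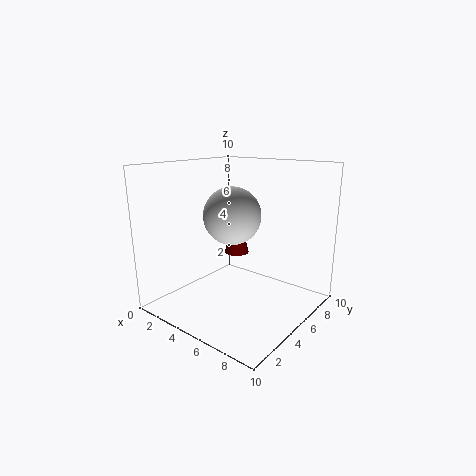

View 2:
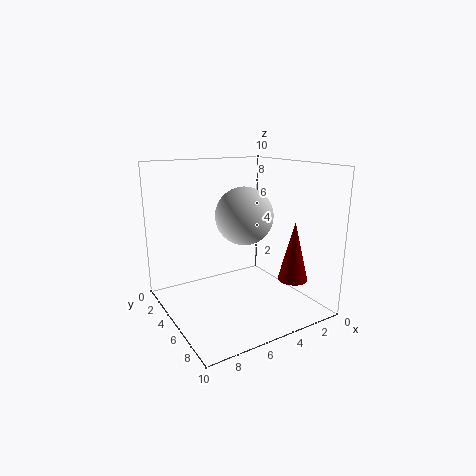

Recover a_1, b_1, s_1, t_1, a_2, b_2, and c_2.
a_1 = 2.5, b_1 = 8, s_1 = 1, t_1 = 4, a_2 = 4.5, b_2 = 5, c_2 = 6.5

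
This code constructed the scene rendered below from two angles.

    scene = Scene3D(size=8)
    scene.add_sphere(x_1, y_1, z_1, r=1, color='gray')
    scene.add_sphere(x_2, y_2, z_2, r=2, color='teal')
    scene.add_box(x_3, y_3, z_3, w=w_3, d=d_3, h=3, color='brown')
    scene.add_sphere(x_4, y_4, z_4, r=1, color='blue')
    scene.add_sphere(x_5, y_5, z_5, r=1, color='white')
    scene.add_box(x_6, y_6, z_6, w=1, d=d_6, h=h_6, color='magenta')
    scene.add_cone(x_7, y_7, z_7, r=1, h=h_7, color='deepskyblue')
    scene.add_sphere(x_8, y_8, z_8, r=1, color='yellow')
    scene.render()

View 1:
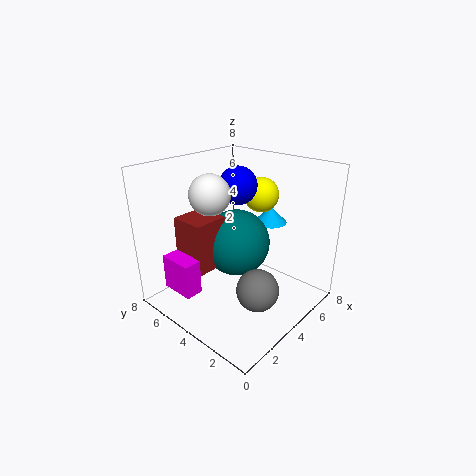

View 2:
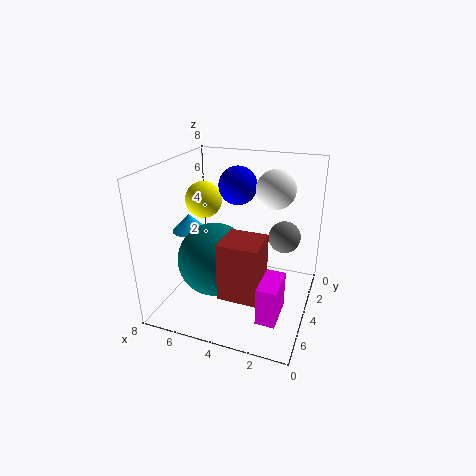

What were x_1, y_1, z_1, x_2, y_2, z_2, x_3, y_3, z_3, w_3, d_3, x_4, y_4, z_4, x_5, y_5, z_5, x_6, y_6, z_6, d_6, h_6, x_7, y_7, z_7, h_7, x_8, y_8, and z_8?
x_1 = 2
y_1 = 1
z_1 = 3
x_2 = 5
y_2 = 5
z_2 = 3
x_3 = 2
y_3 = 5
z_3 = 2
w_3 = 2
d_3 = 2
x_4 = 4
y_4 = 4
z_4 = 7
x_5 = 2
y_5 = 4
z_5 = 7
x_6 = 1
y_6 = 5
z_6 = 1
d_6 = 2
h_6 = 2
x_7 = 7
y_7 = 4
z_7 = 4
h_7 = 1
x_8 = 6
y_8 = 4
z_8 = 6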